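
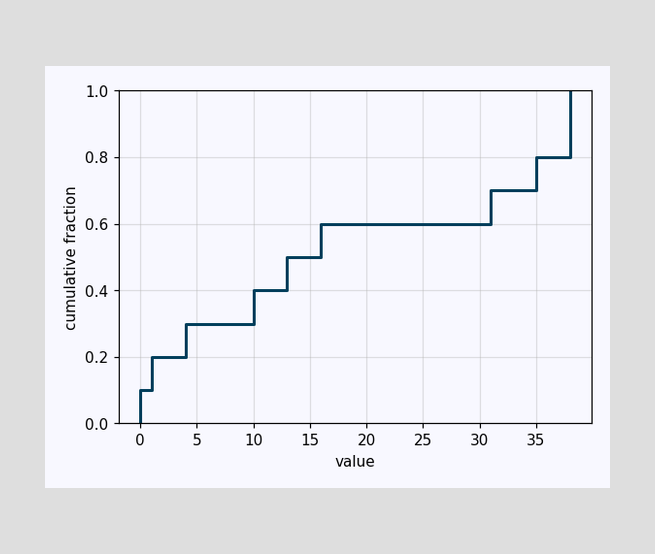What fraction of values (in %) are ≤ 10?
At x=10 the ECDF step is at 40%.

40%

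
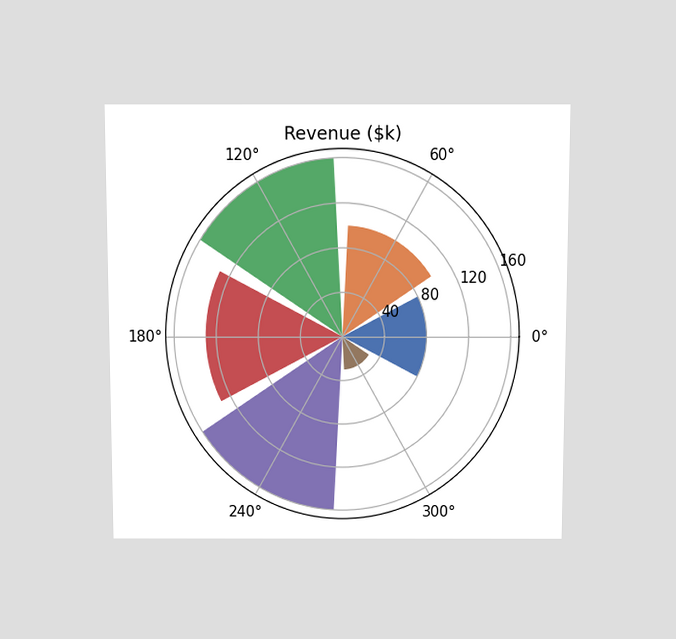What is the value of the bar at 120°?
The chart is viewed slightly from above. The bar at 120° reaches $160k on the radial axis.

$160k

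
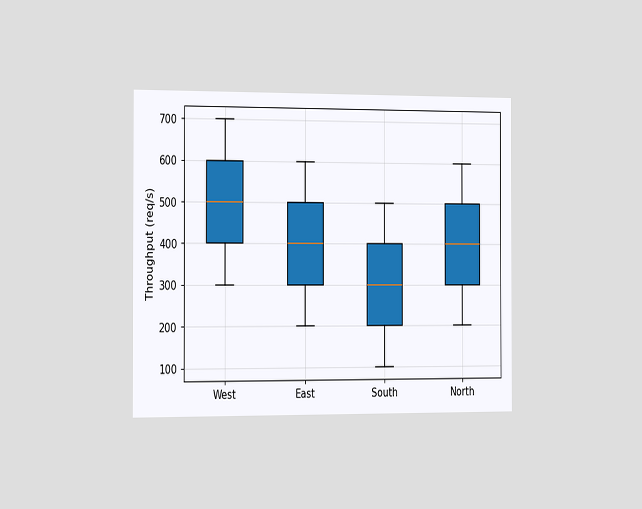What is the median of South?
The chart is viewed slightly from the left. The median line in the South box sits at 300req/s.

300req/s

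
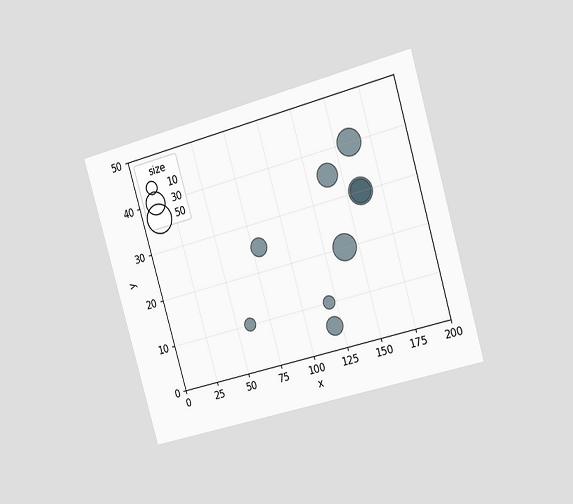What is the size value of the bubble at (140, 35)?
30

The chart is tilted about 16° counter-clockwise and viewed slightly from the right. Matching the bubble at (140, 35) against the size legend gives 30.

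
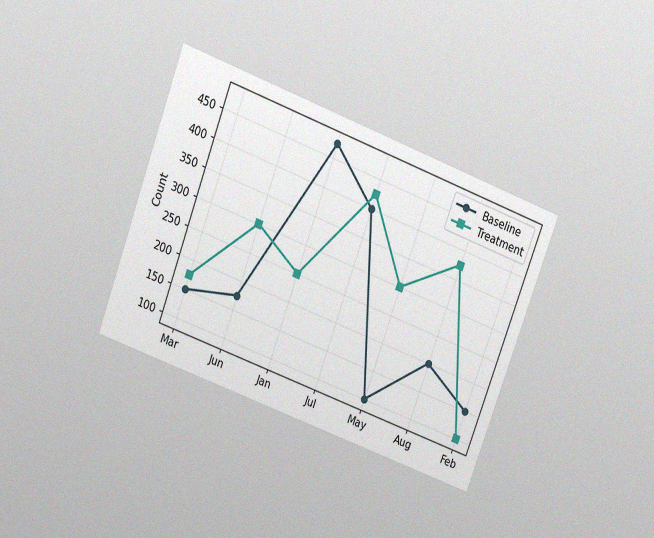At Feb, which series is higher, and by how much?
The chart is tilted about 21° clockwise and viewed slightly from above, with some photo noise. At Feb, Baseline sits above the other line by 50.

Baseline, by 50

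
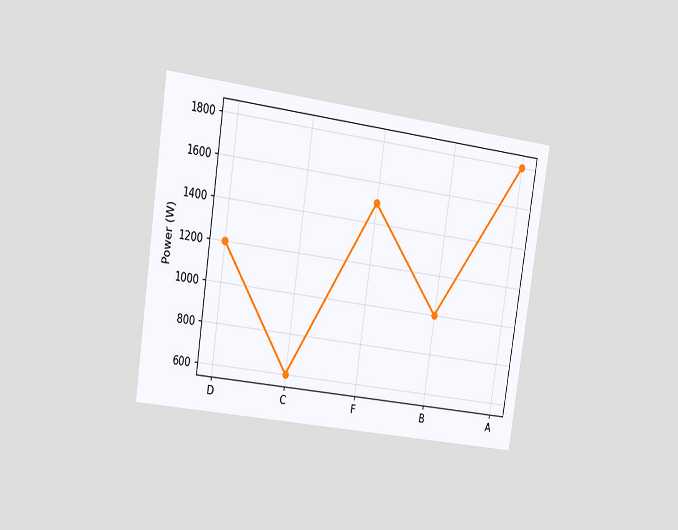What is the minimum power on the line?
The chart is tilted about 8° clockwise and viewed slightly from the left. The lowest point is at C, and reading across to the y-axis gives 600W.

600W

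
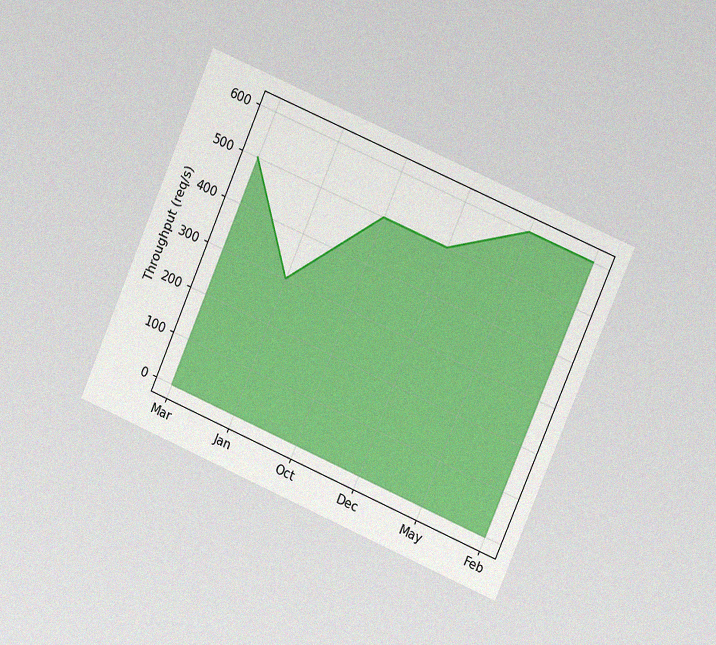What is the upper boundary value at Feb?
The chart is tilted about 23° clockwise and viewed slightly from the right, with some photo noise. At Feb the upper boundary is at 600req/s.

600req/s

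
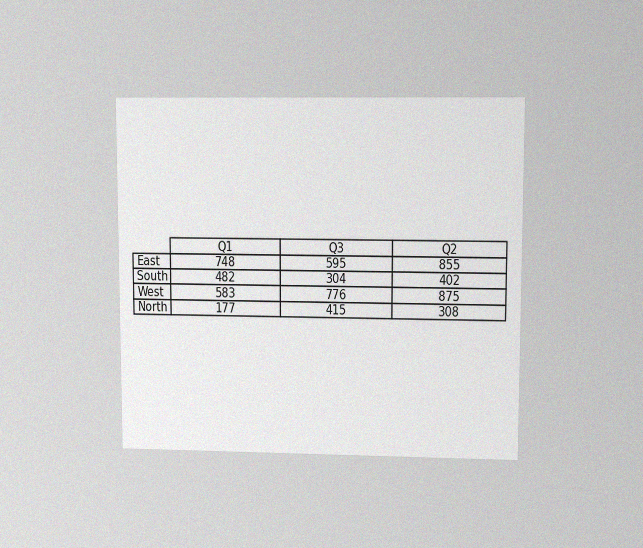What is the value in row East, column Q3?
The chart is viewed at a slight angle, with some photo noise. The (East, Q3) cell reads 595.

595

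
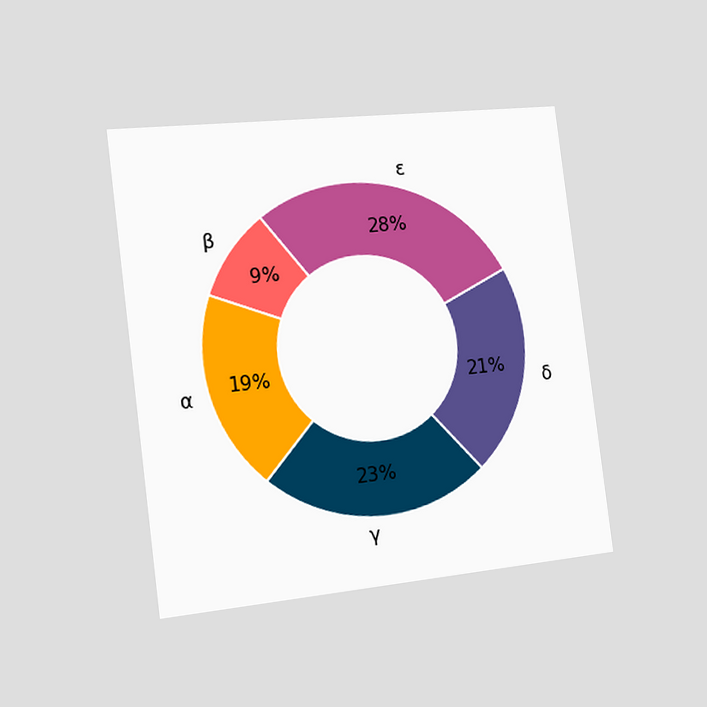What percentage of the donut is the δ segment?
21%

The chart is tilted about 7° counter-clockwise and viewed slightly from the left. The δ segment takes up 21% of the ring.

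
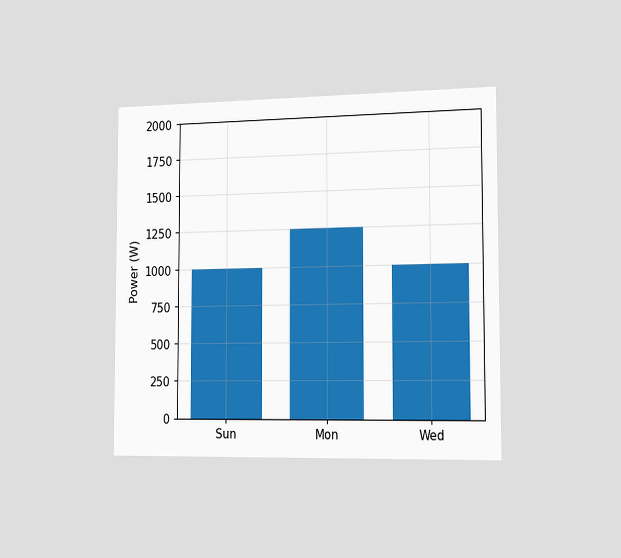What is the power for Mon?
The chart is viewed slightly from the right. Reading along the chart's y-axis, the Mon bar reaches 1250W.

1250W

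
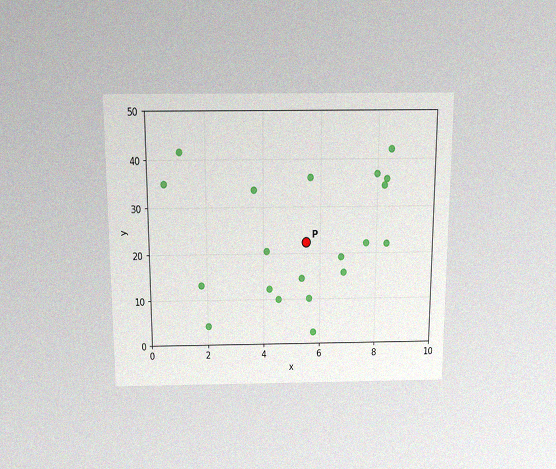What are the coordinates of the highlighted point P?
The chart is viewed slightly from above, with some photo noise. Following the gridlines from P to each axis, P sits at (5.5, 22.5).

(5.5, 22.5)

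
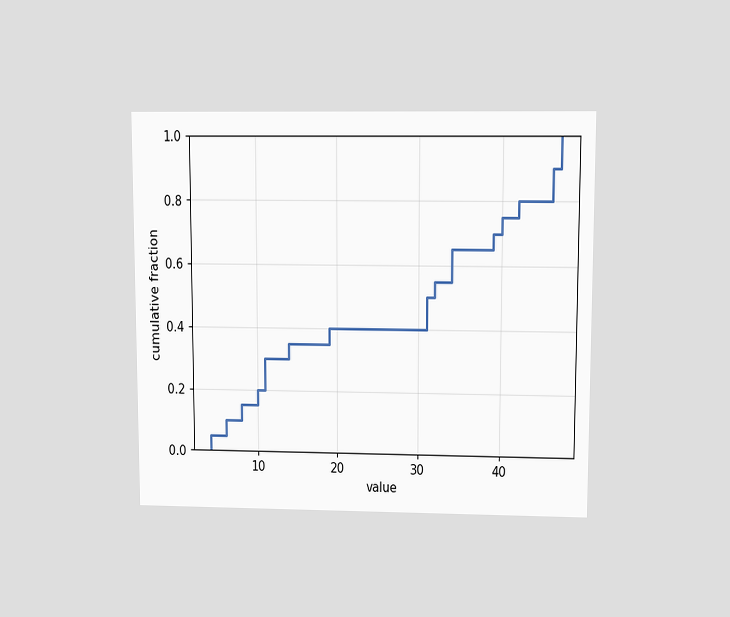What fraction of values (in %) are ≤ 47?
The chart is viewed at a slight angle. At x=47 the ECDF step is at 100%.

100%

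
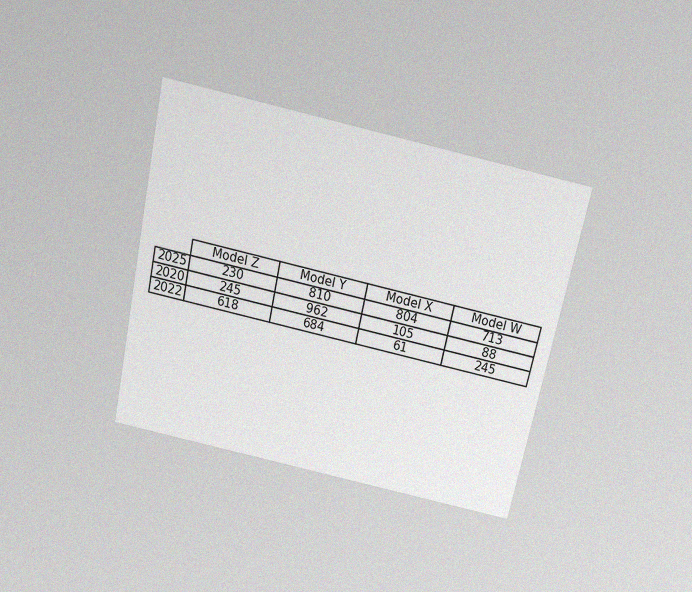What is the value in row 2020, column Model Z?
The chart is tilted about 12° clockwise and viewed slightly from above, with some photo noise. The (2020, Model Z) cell reads 245.

245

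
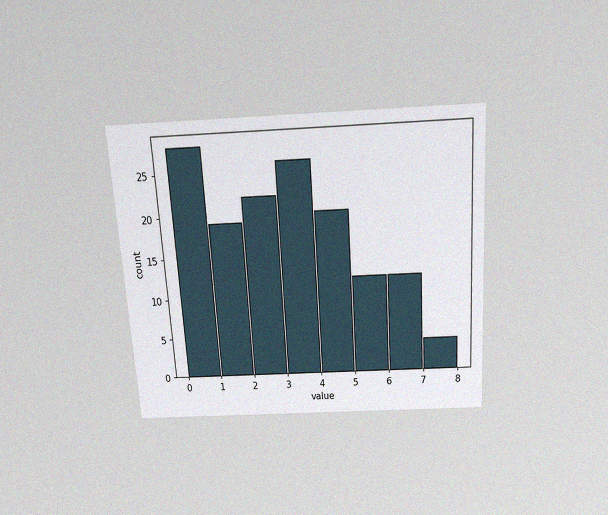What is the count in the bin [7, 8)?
The chart is tilted about 4° counter-clockwise and viewed slightly from above, with some photo noise. The [7, 8) bin has height 4.

4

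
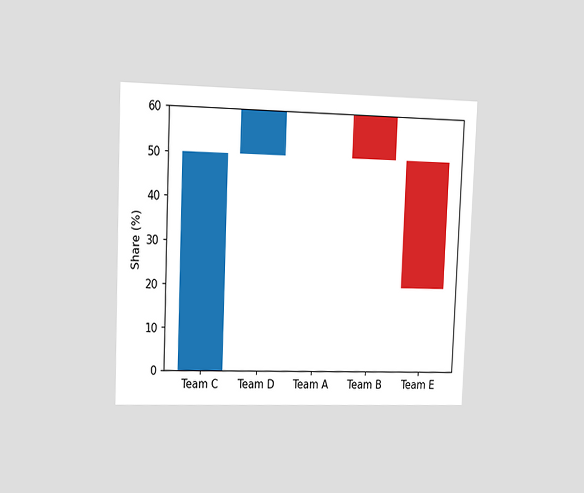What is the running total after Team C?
50%

The chart is tilted about 2° clockwise and viewed slightly from the left. After Team C the running total reaches 50%.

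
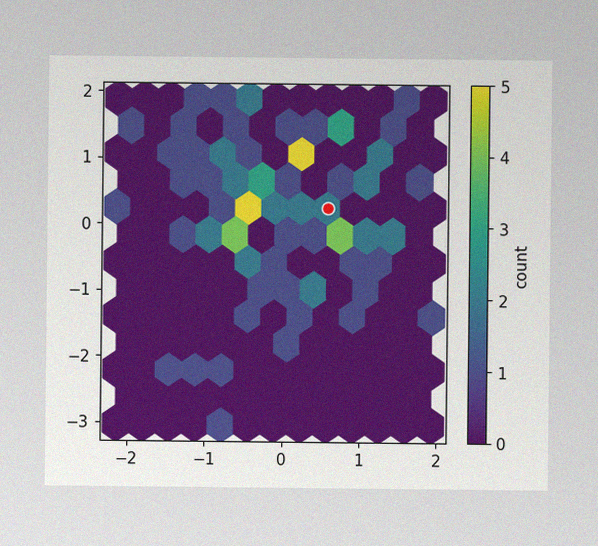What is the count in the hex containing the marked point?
2

The image has some photo noise and uneven lighting. The marked hex reads 2 on the colorbar.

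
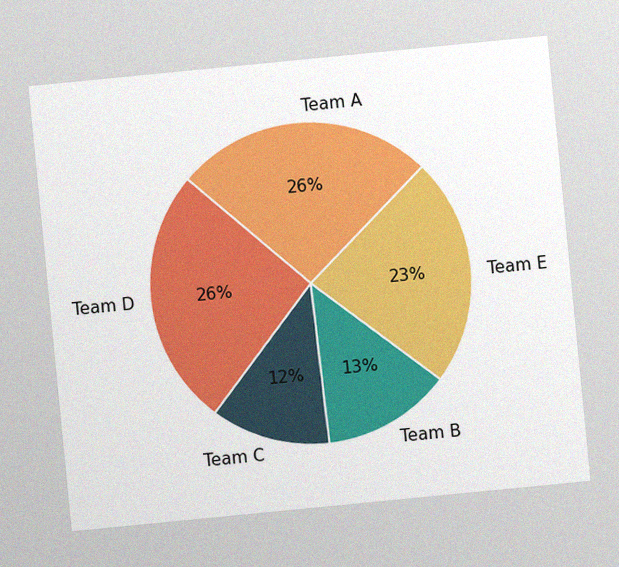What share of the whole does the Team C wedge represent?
12%

The chart is tilted about 6° counter-clockwise, with some photo noise. The Team C slice takes up 12% of the pie.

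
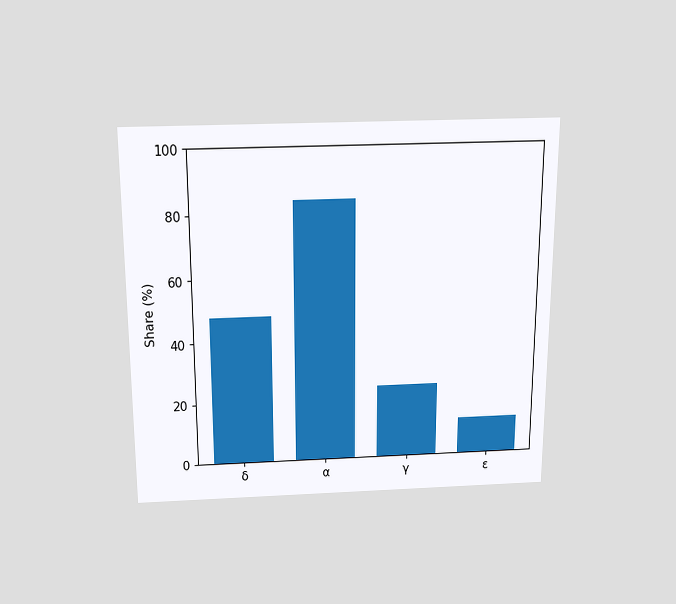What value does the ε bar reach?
12%

The chart is viewed slightly from above. Reading along the chart's y-axis, the ε bar reaches 12%.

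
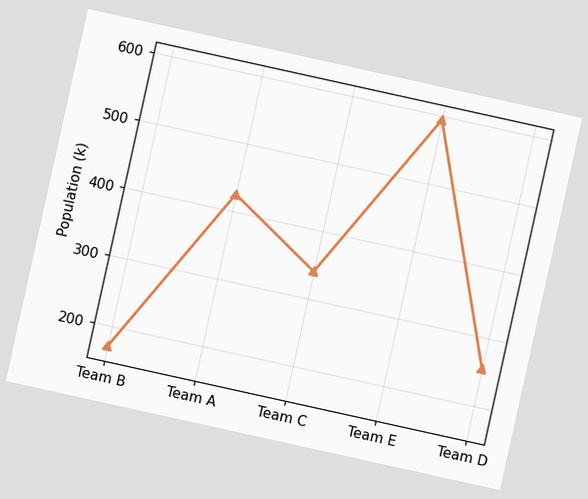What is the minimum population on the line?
The chart is tilted about 12° clockwise. The lowest point is at Team B, and reading across to the y-axis gives 170k.

170k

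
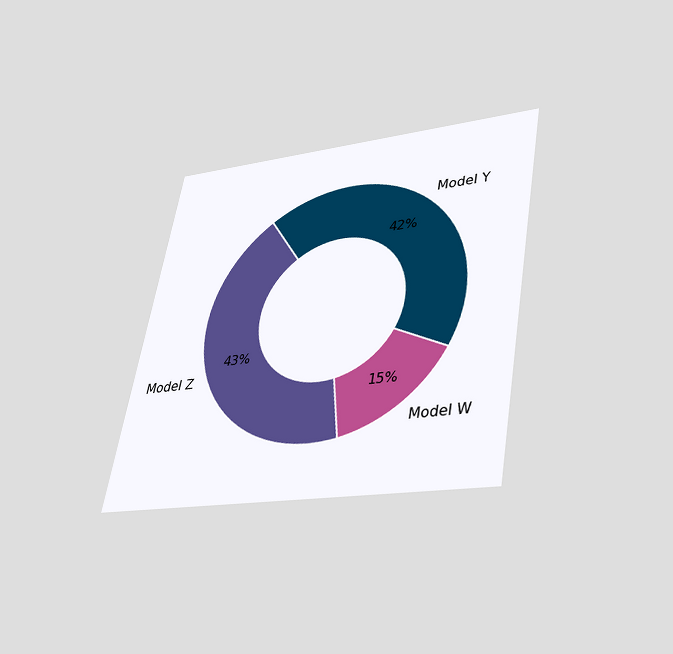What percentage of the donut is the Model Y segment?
42%

The chart is tilted about 10° clockwise and viewed slightly from below. The Model Y segment takes up 42% of the ring.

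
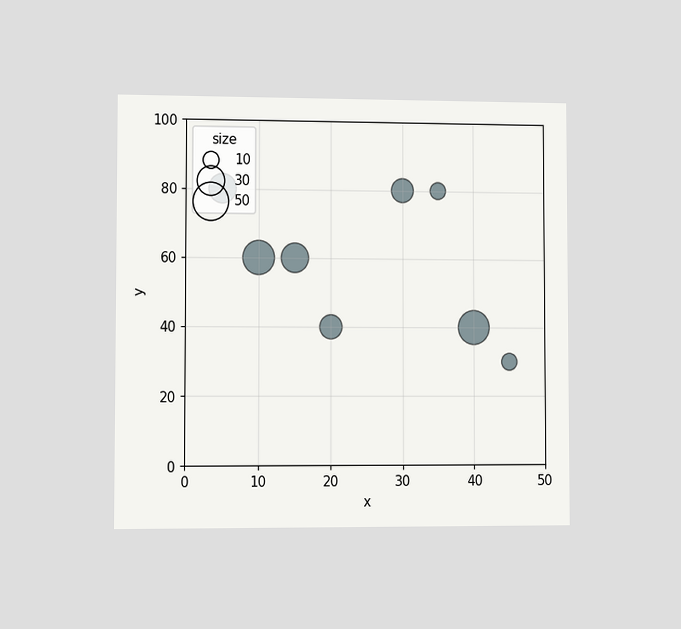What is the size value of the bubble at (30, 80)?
20

The chart is viewed slightly from the left. Matching the bubble at (30, 80) against the size legend gives 20.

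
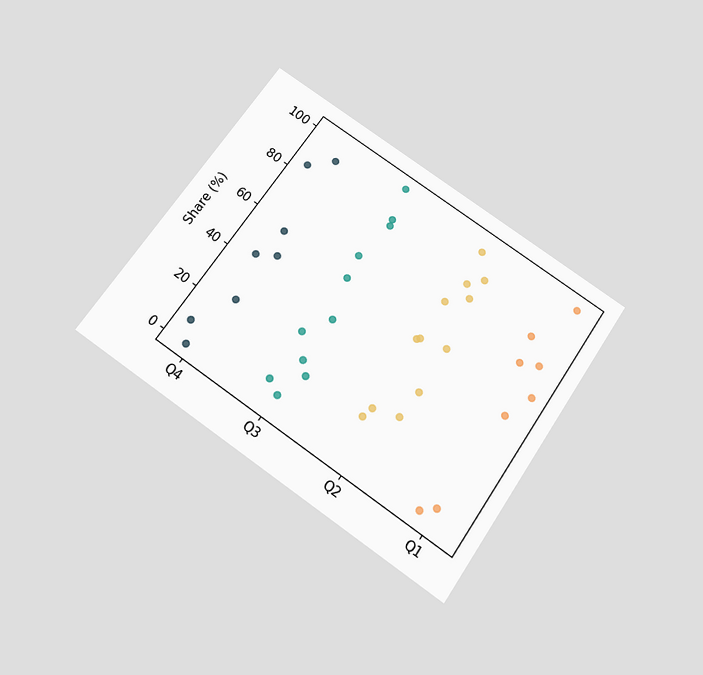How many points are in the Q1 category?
8

The chart is tilted about 35° clockwise and viewed slightly from below. Counting the markers in the Q1 column gives 8.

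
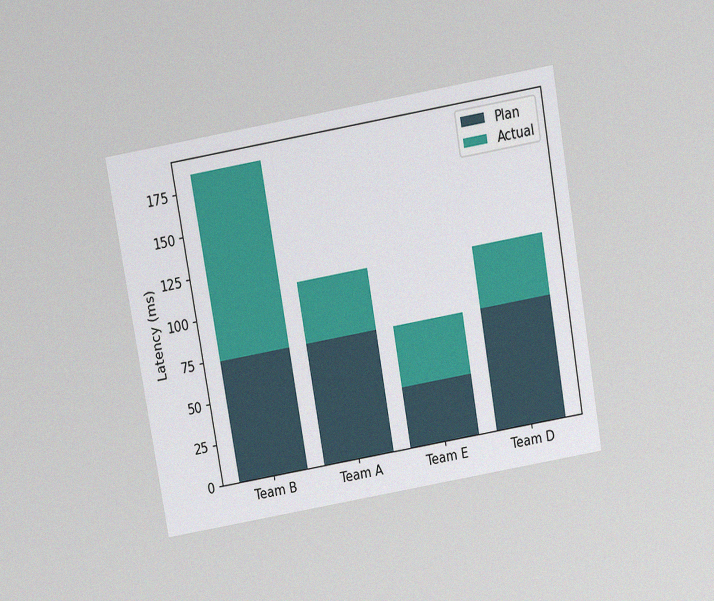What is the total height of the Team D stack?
111ms

The chart is tilted about 10° counter-clockwise and viewed slightly from above, with some photo noise. The Team D stack's top reaches 111ms on the y-axis.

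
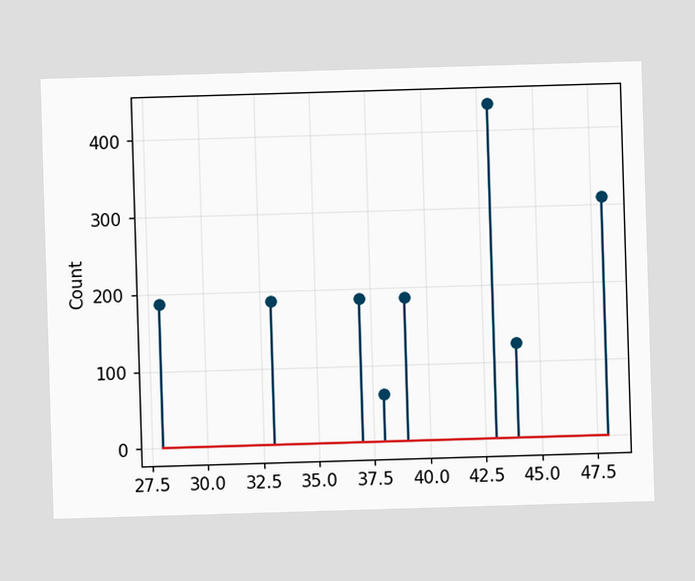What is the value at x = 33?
186

The stem at x=33 reaches 186.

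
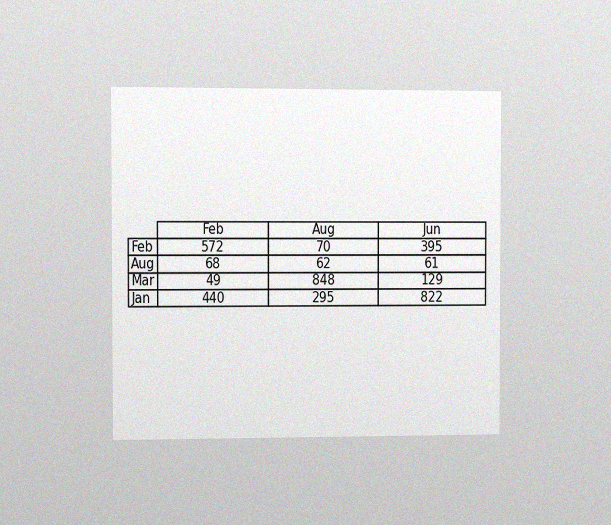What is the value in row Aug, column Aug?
The chart is viewed at a slight angle, with some photo noise. The (Aug, Aug) cell reads 62.

62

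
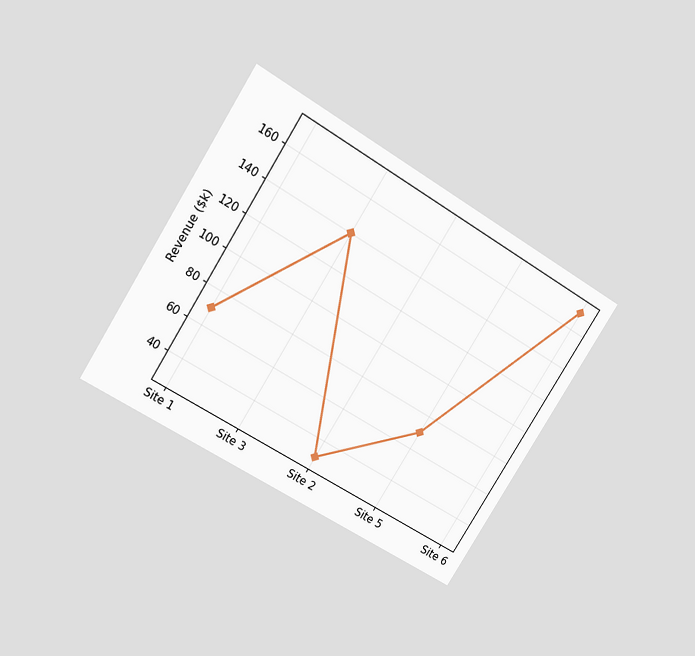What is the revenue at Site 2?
$30k

The chart is tilted about 32° clockwise and viewed slightly from above. At Site 2, the line is at $30k.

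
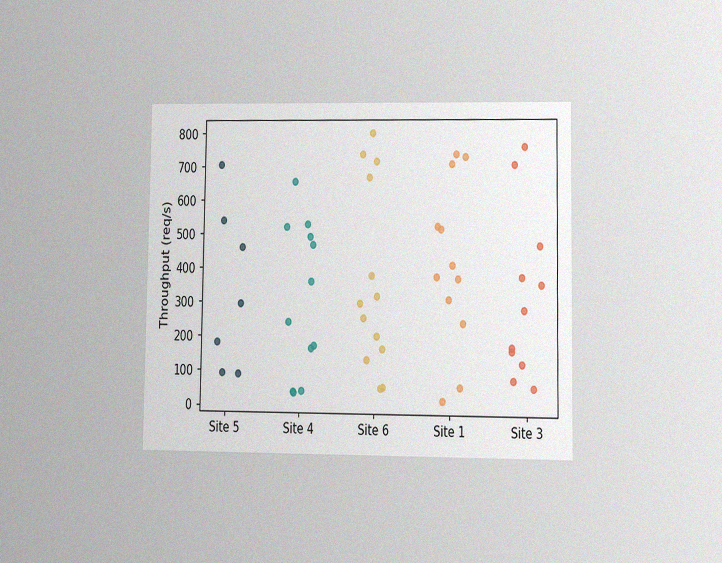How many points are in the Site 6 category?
The chart is viewed at a slight angle, with some photo noise. Counting the markers in the Site 6 column gives 13.

13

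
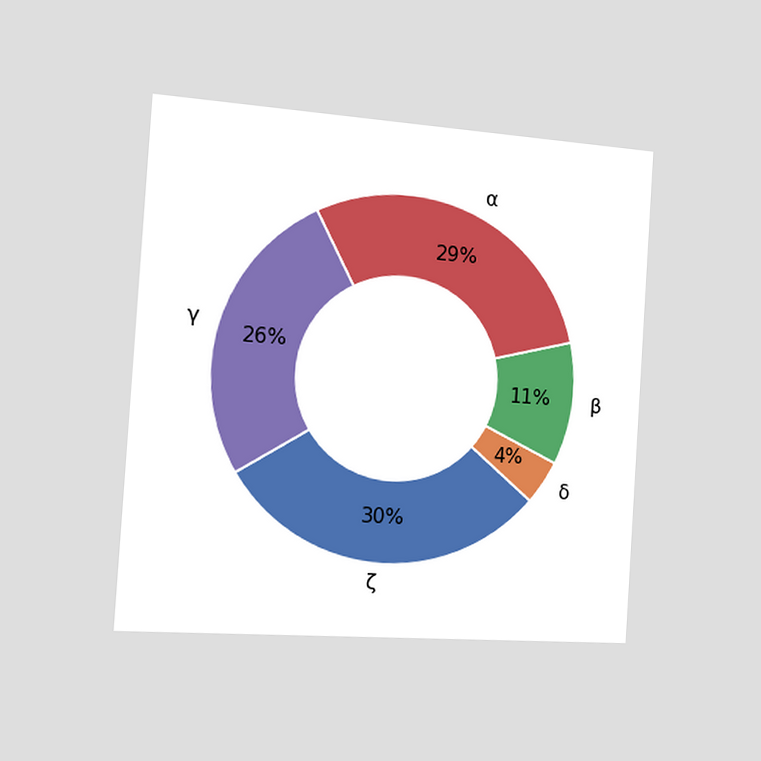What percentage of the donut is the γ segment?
The chart is tilted about 4° clockwise and viewed slightly from the left. The γ segment takes up 26% of the ring.

26%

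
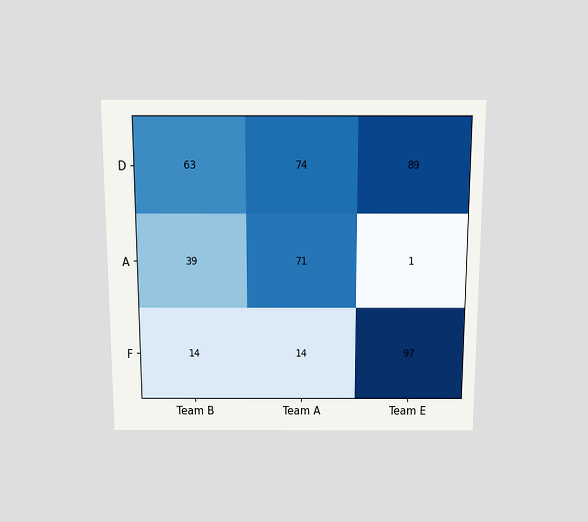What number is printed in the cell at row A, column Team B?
39

The chart is viewed slightly from above. The (A, Team B) cell reads 39.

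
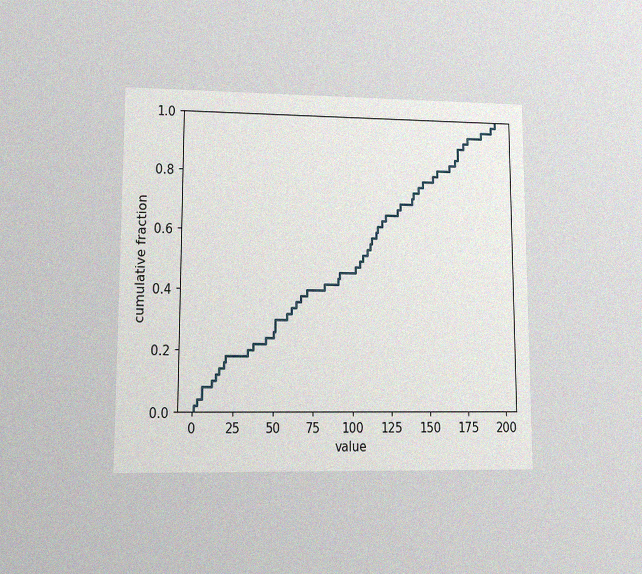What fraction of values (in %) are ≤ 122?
66%

The chart is viewed at a slight angle, with some photo noise. At x=122 the ECDF step is at 66%.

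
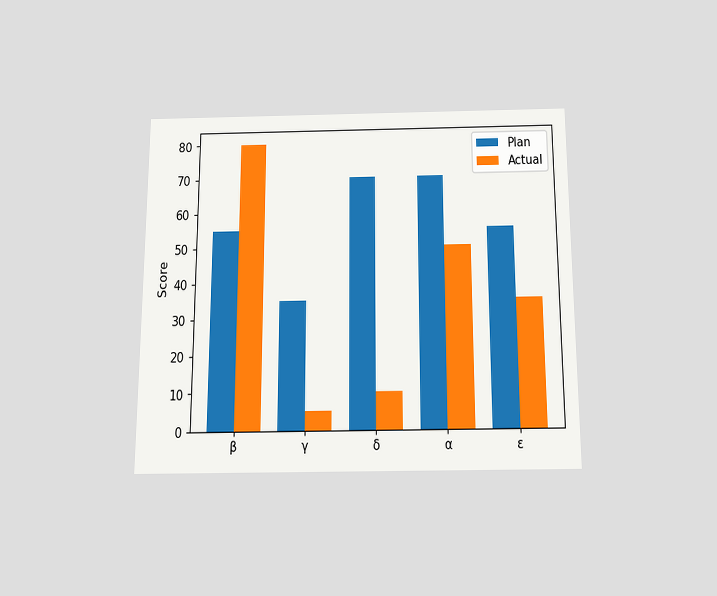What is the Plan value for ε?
The chart is viewed slightly from below. The Plan bar at ε reaches 55 on the y-axis.

55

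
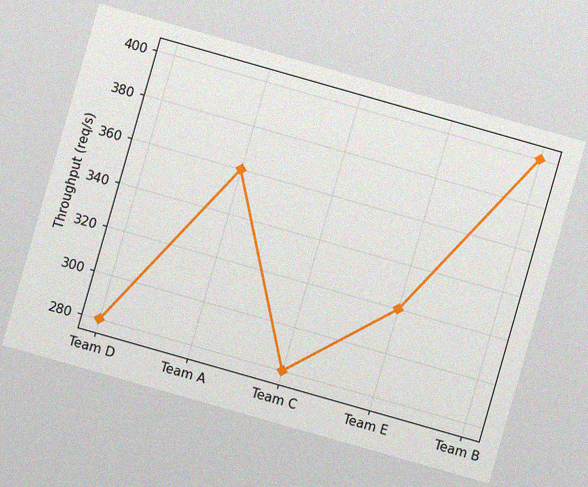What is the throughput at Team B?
The chart is tilted about 16° clockwise, with some photo noise. At Team B, the line is at 400req/s.

400req/s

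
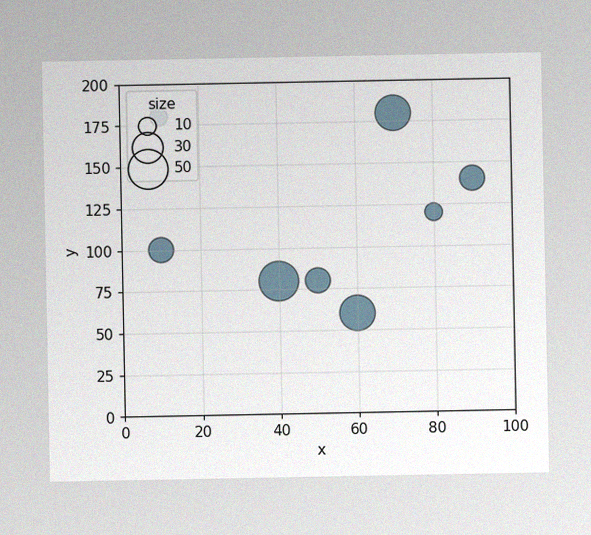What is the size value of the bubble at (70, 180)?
The image has some photo noise and uneven lighting. Matching the bubble at (70, 180) against the size legend gives 40.

40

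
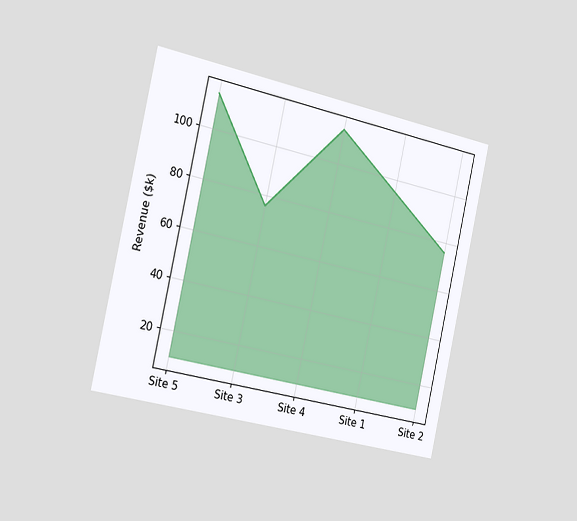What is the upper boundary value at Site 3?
The chart is tilted about 12° clockwise and viewed slightly from the left. At Site 3 the upper boundary is at $76k.

$76k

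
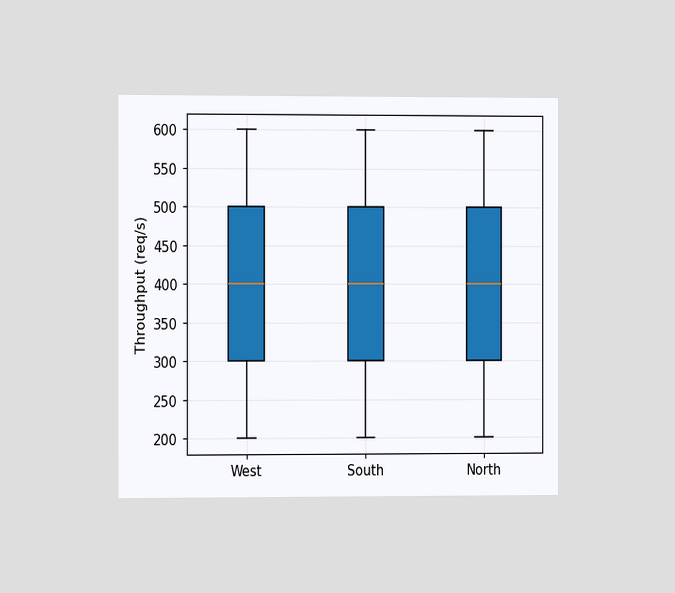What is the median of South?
400req/s

The chart is viewed slightly from the left. The median line in the South box sits at 400req/s.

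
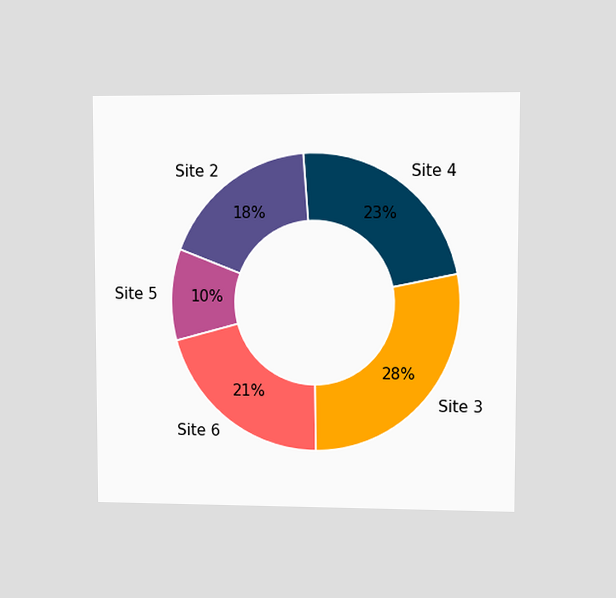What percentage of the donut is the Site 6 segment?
The chart is viewed at a slight angle. The Site 6 segment takes up 21% of the ring.

21%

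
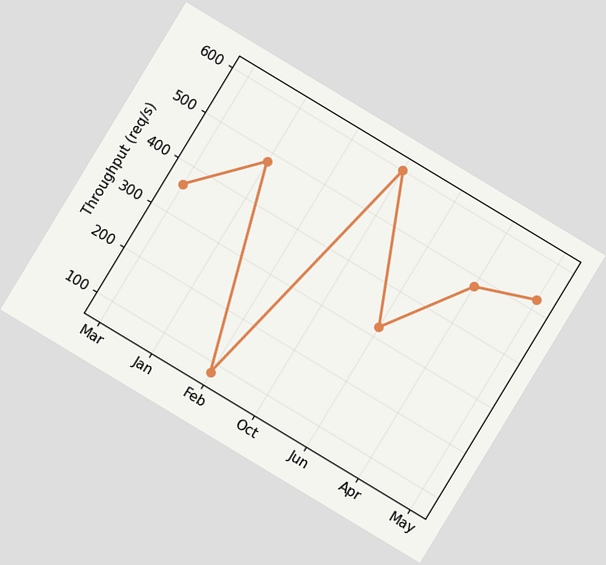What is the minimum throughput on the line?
80req/s

The chart is tilted about 31° clockwise. The lowest point is at Feb, and reading across to the y-axis gives 80req/s.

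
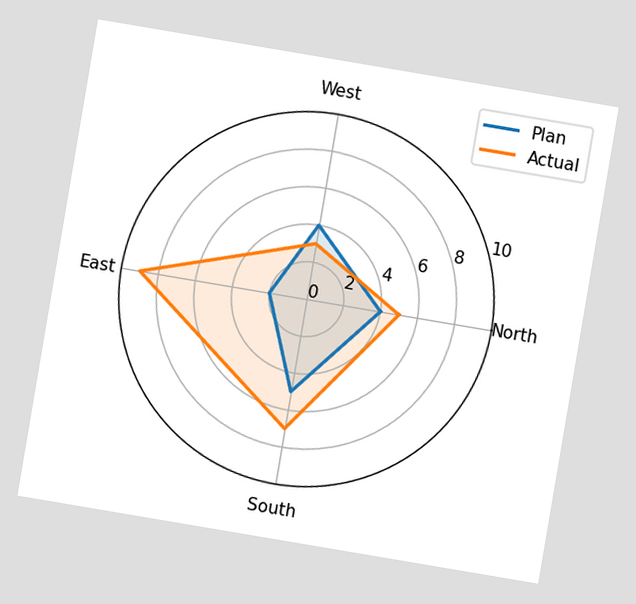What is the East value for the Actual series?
The chart is tilted about 10° clockwise. On the East axis, Actual reaches 9.

9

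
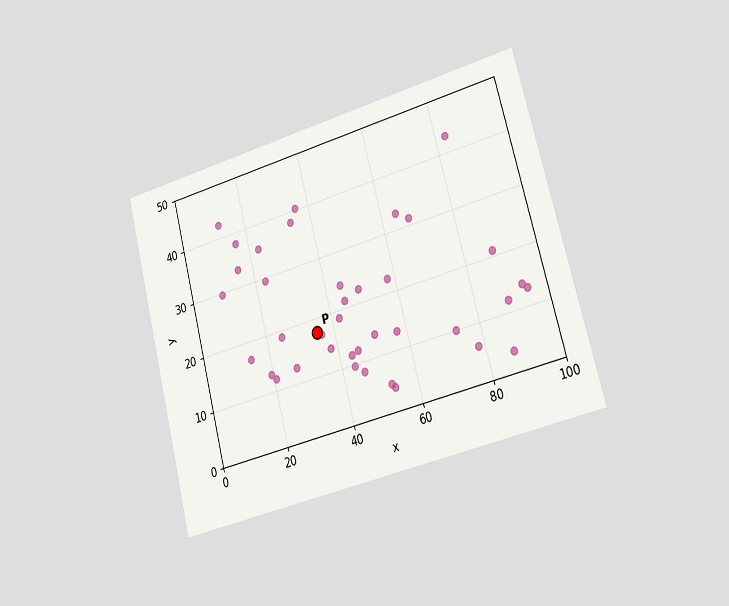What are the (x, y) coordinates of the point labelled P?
The chart is tilted about 15° counter-clockwise and viewed slightly from the right. Following the gridlines from P to each axis, P sits at (35, 17.5).

(35, 17.5)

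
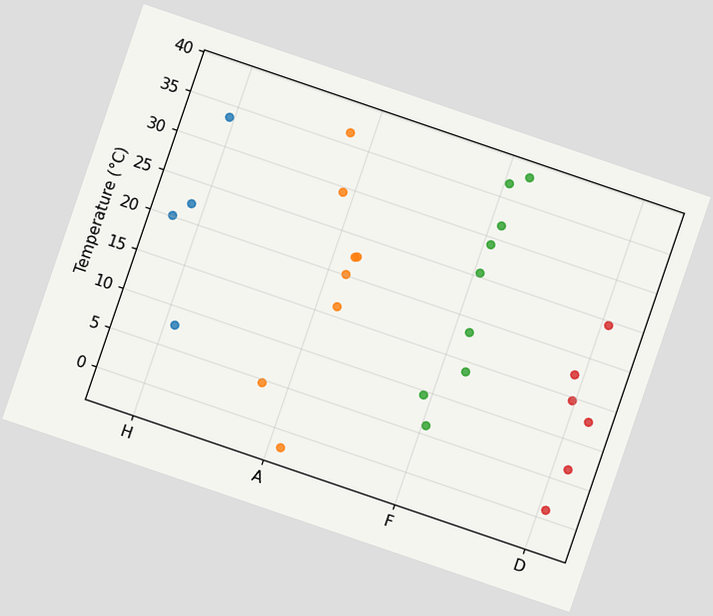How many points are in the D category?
The chart is tilted about 19° clockwise. Counting the markers in the D column gives 6.

6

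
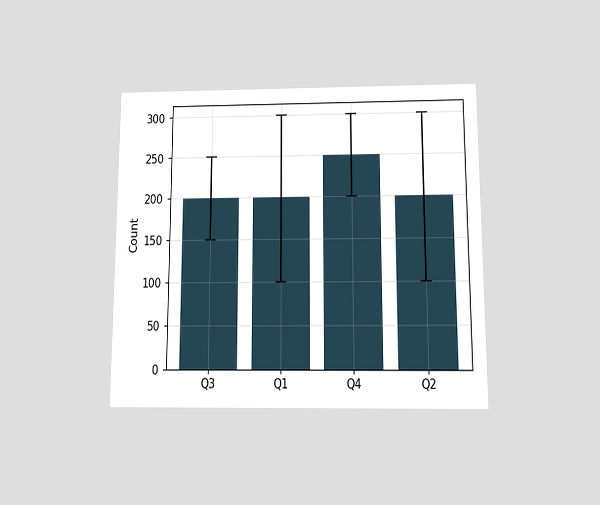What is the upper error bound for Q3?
The chart is viewed slightly from below. The Q3 bar's upper whisker reaches 250.

250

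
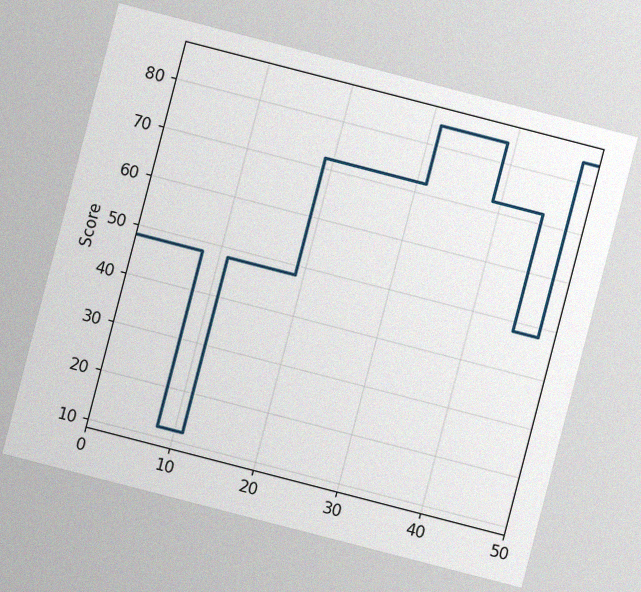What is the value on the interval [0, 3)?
48

The chart is tilted about 15° clockwise, with some photo noise. On [0, 3) the step sits at 48.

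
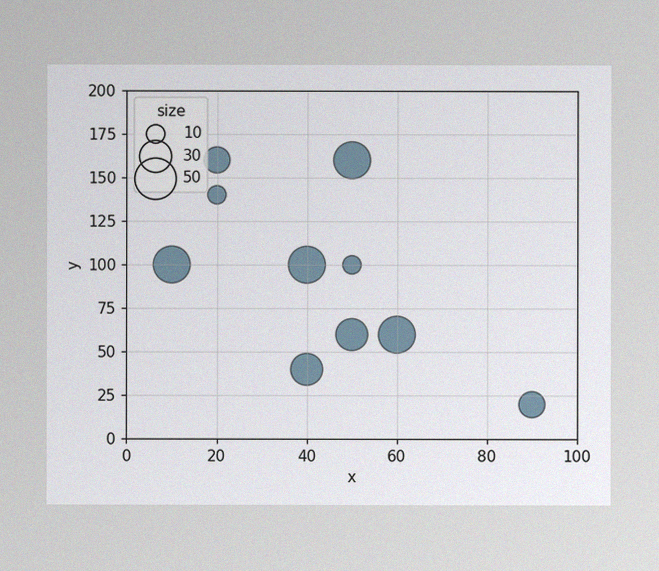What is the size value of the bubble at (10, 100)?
The image has some photo noise and uneven lighting. Matching the bubble at (10, 100) against the size legend gives 40.

40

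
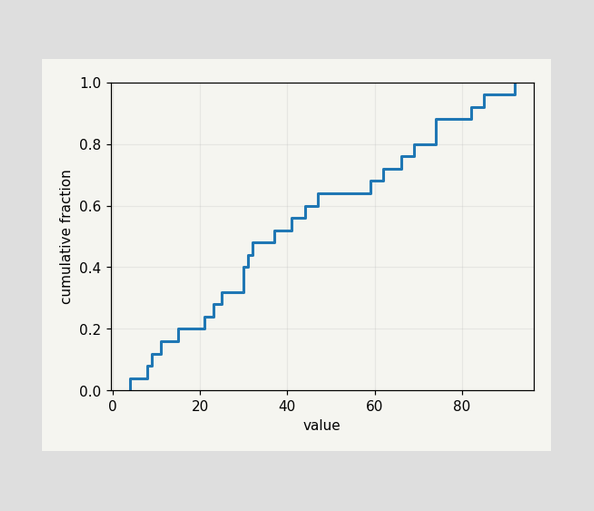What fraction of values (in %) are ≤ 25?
32%

At x=25 the ECDF step is at 32%.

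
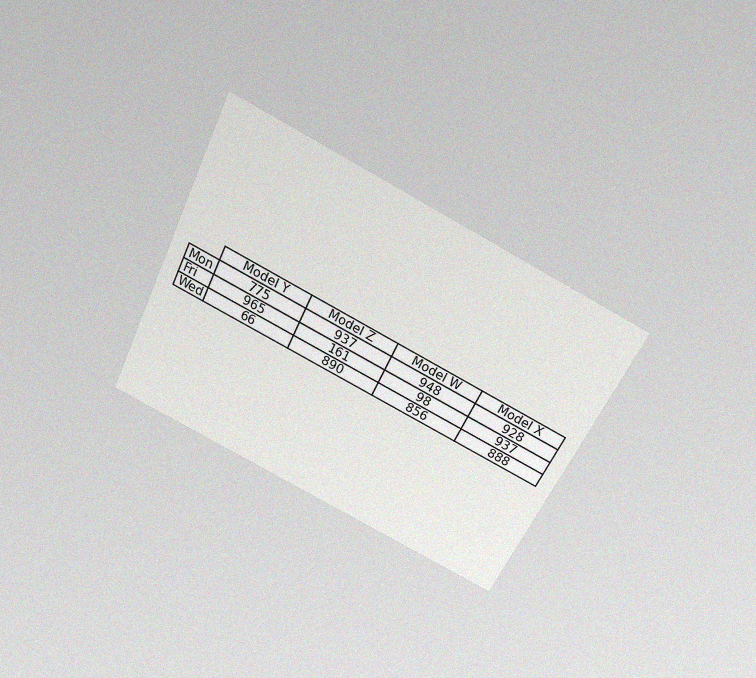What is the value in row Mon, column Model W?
948

The chart is tilted about 26° clockwise and viewed slightly from above, with some photo noise. The (Mon, Model W) cell reads 948.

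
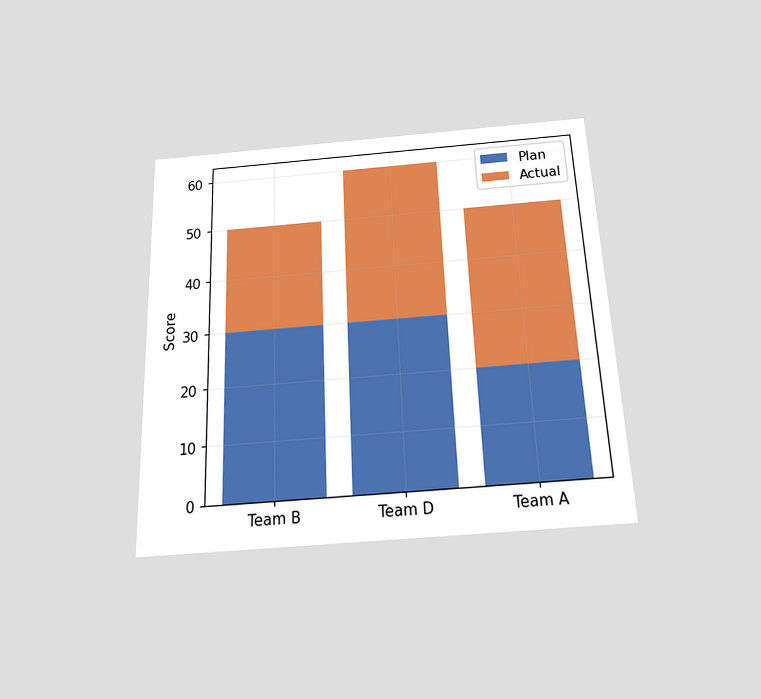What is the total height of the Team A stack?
The chart is tilted about 2° counter-clockwise and viewed slightly from below. The Team A stack's top reaches 50 on the y-axis.

50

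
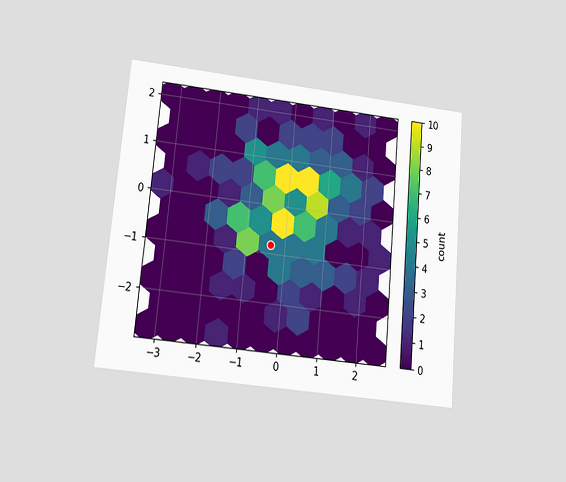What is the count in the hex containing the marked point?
The chart is tilted about 5° clockwise and viewed slightly from below. The marked hex reads 4 on the colorbar.

4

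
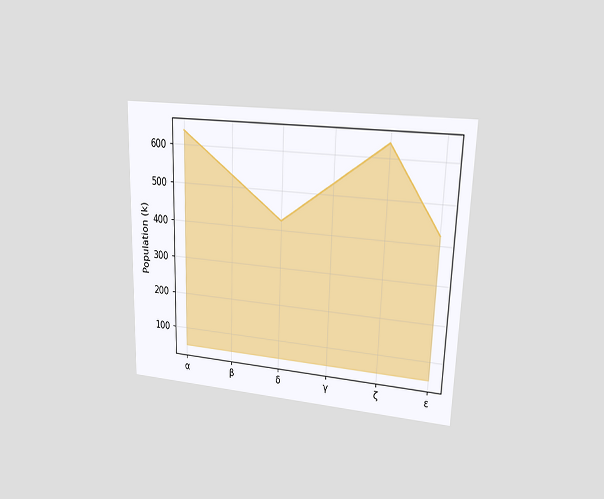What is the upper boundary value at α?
636k

The chart is viewed at a slight angle. At α the upper boundary is at 636k.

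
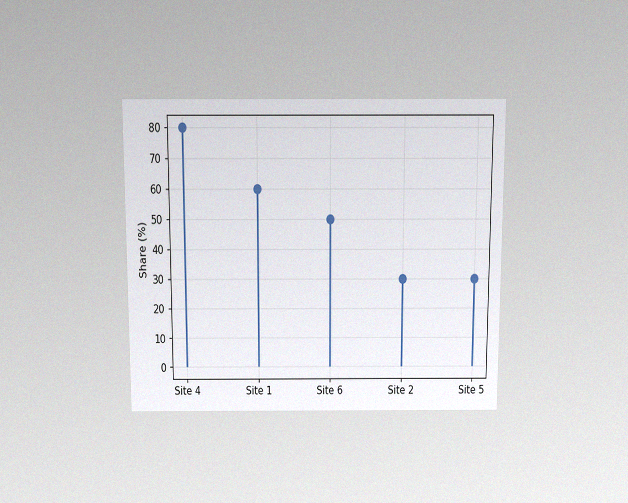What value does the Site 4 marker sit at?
The chart is viewed slightly from above, with some photo noise. The Site 4 marker sits at 80%.

80%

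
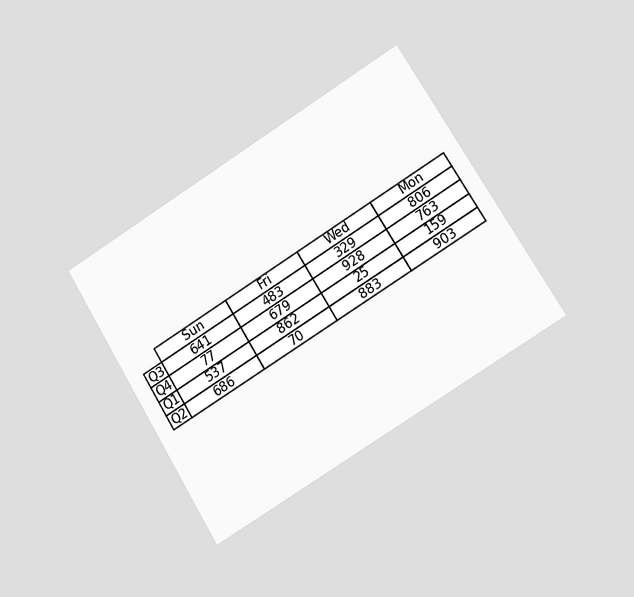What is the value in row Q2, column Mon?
903

The chart is tilted about 32° counter-clockwise and viewed at a slight angle. The (Q2, Mon) cell reads 903.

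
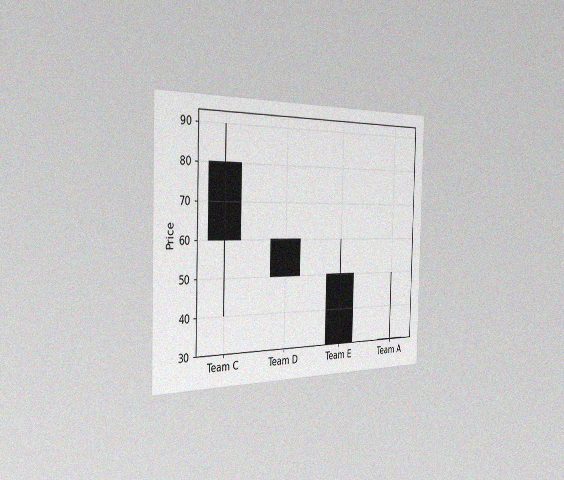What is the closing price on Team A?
The chart is viewed slightly from the left, with some photo noise. The Team A candle closes at 30.

30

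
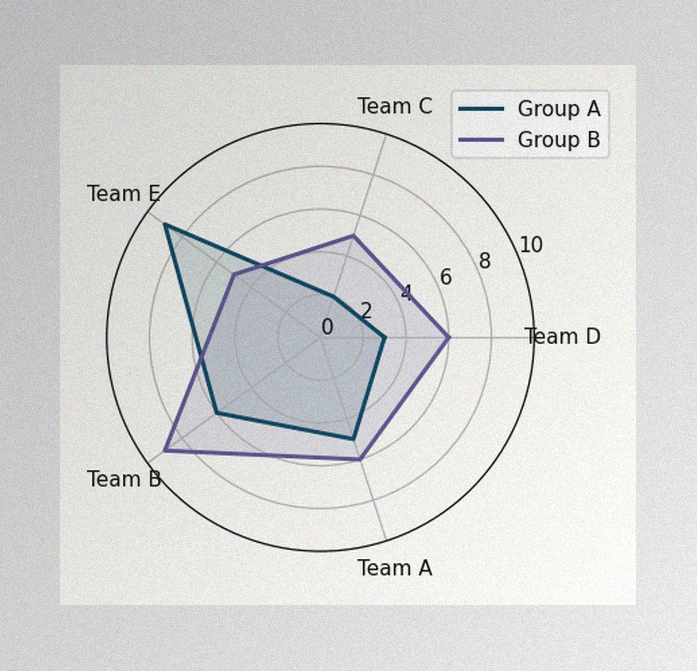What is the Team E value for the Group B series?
5

The image has some photo noise and uneven lighting. On the Team E axis, Group B reaches 5.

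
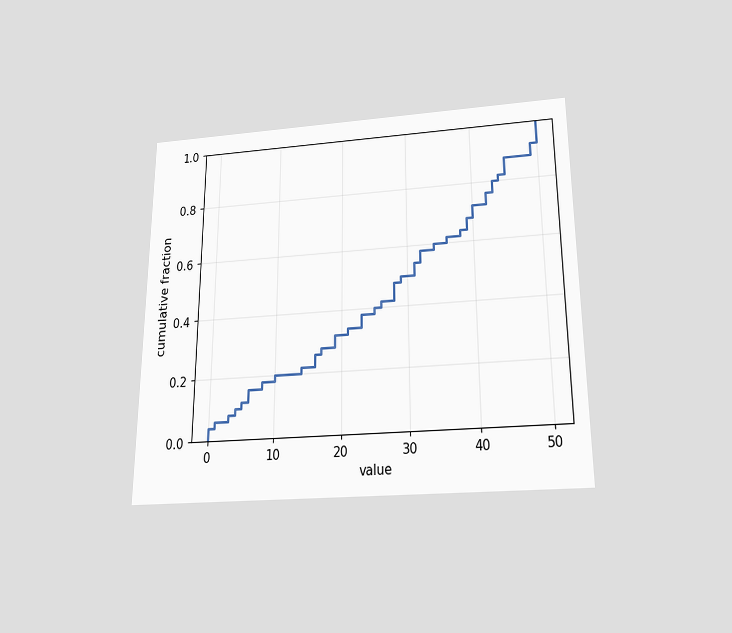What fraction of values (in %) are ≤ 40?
72%

The chart is viewed slightly from below. At x=40 the ECDF step is at 72%.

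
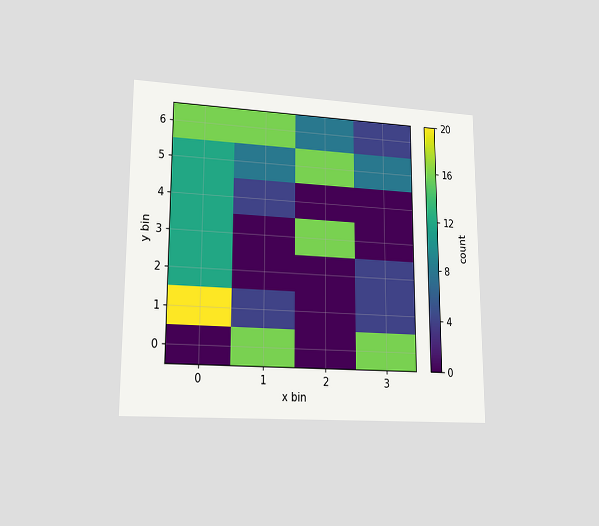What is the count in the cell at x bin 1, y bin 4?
4

The chart is viewed at a slight angle. Matching the cell (1, 4) against the colorbar gives 4.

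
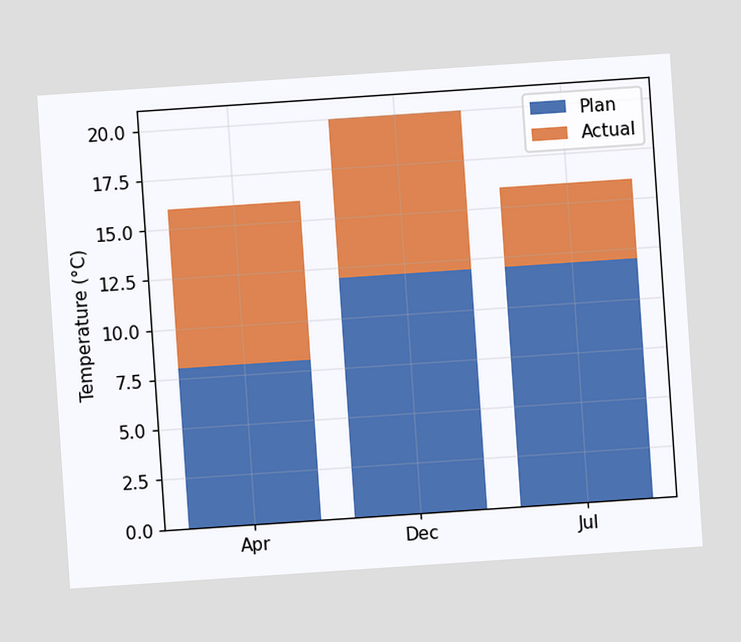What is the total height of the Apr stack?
The chart is tilted about 4° counter-clockwise. The Apr stack's top reaches 16°C on the y-axis.

16°C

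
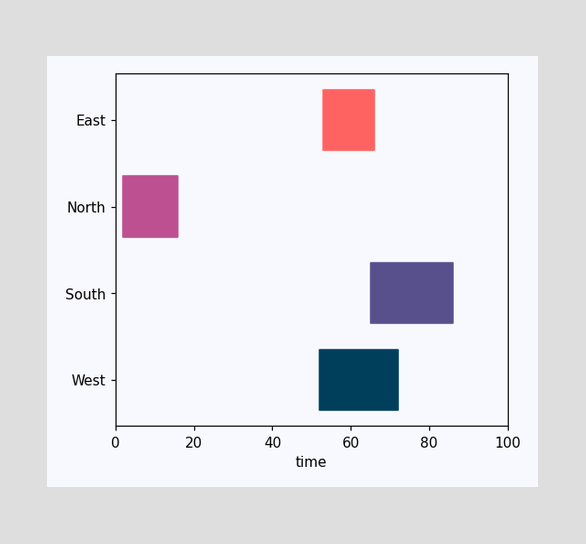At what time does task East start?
53

The East bar begins at t=53.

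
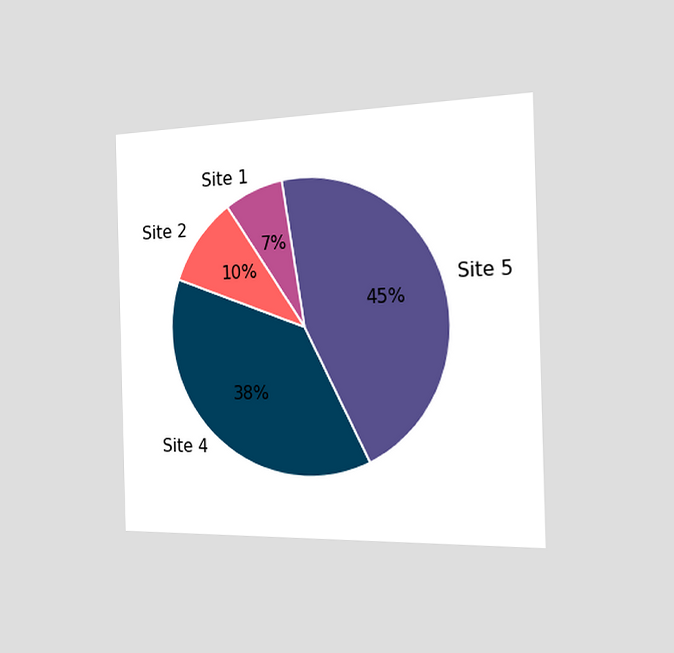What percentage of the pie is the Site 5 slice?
45%

The chart is viewed slightly from the right. The Site 5 slice takes up 45% of the pie.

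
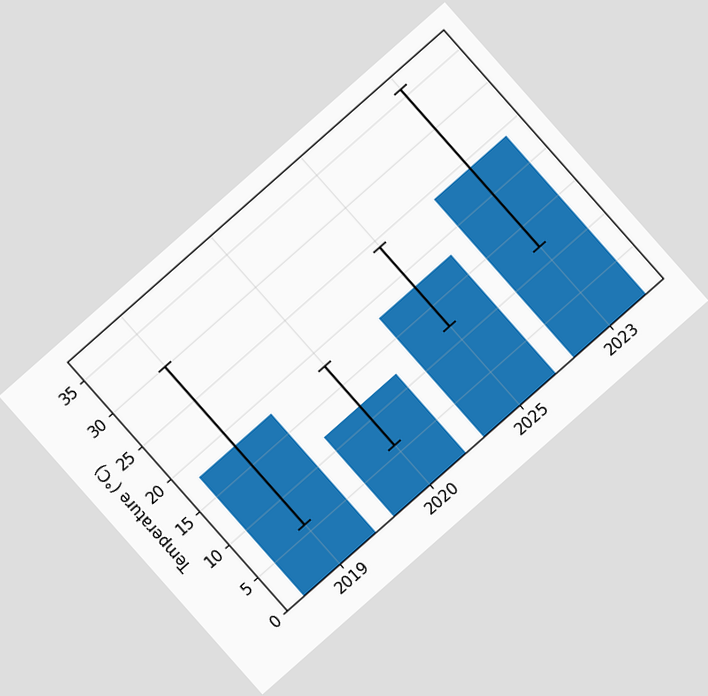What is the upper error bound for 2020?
The chart is tilted about 41° counter-clockwise. The 2020 bar's upper whisker reaches 18°C.

18°C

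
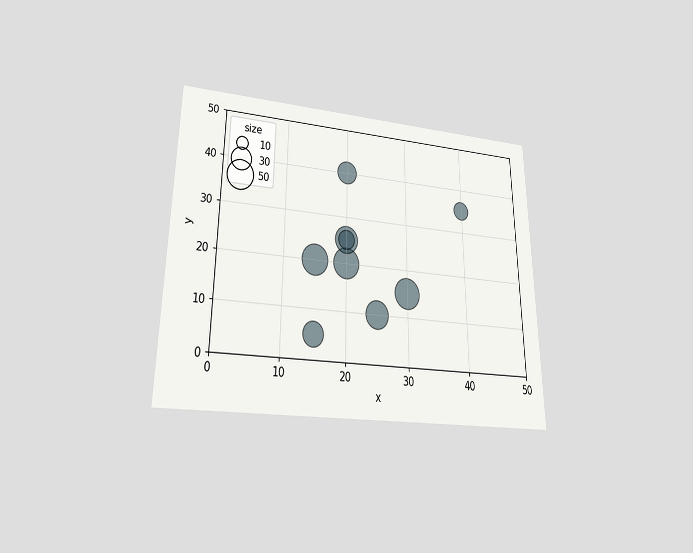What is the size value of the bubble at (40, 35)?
The chart is viewed slightly from below. Matching the bubble at (40, 35) against the size legend gives 20.

20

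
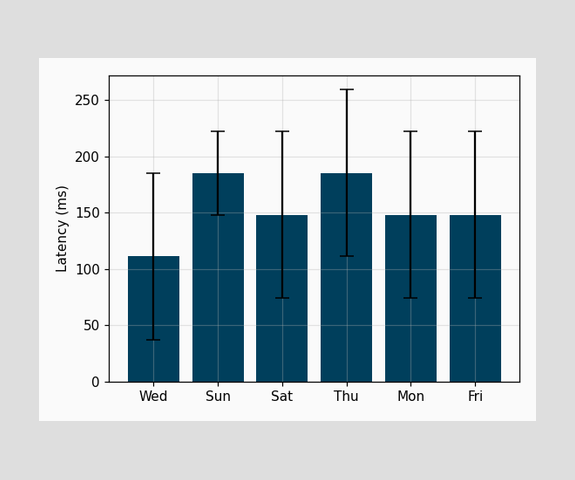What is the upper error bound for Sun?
The Sun bar's upper whisker reaches 222ms.

222ms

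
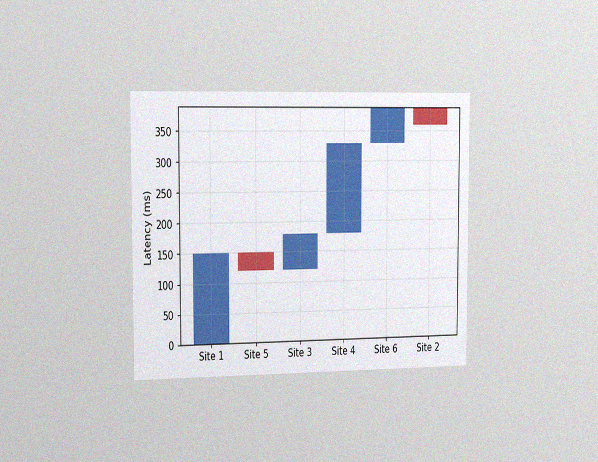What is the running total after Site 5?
The chart is viewed slightly from the left, with some photo noise. After Site 5 the running total reaches 120ms.

120ms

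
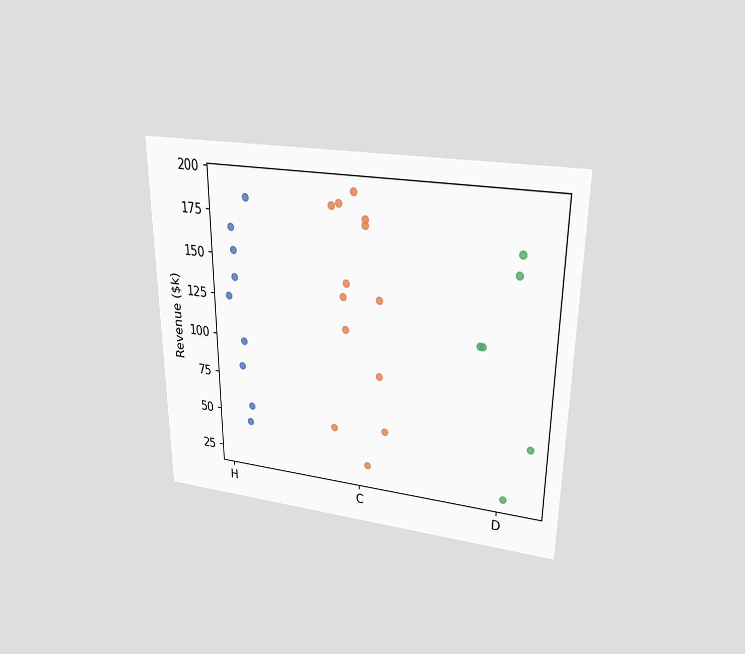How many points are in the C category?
13

The chart is viewed slightly from above. Counting the markers in the C column gives 13.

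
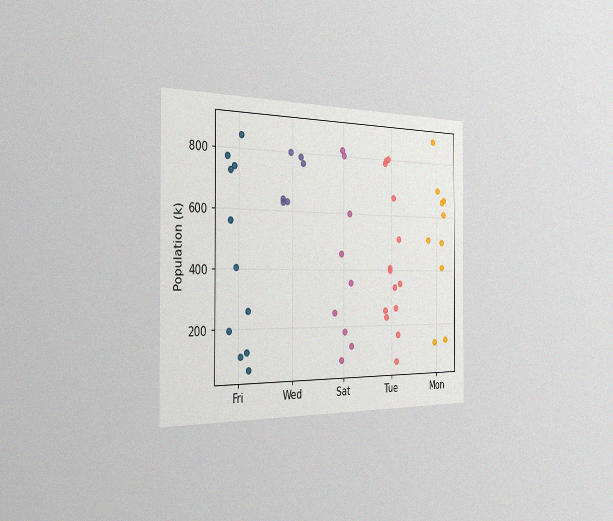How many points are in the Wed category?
The chart is viewed slightly from the left, with some photo noise. Counting the markers in the Wed column gives 6.

6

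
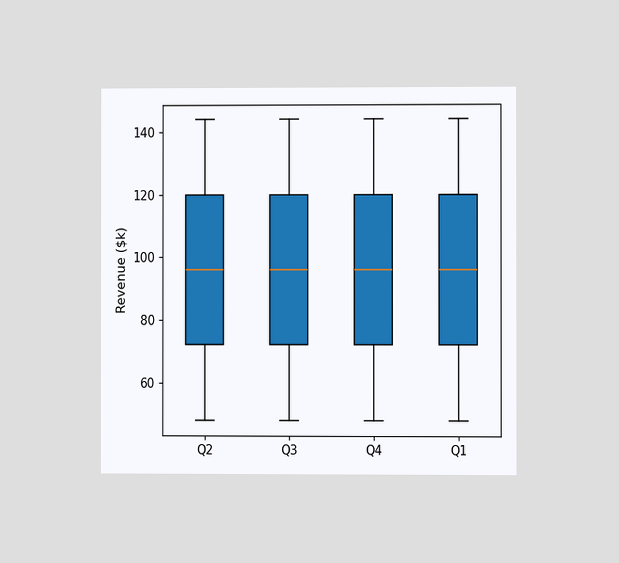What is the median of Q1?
The chart is viewed at a slight angle. The median line in the Q1 box sits at $96k.

$96k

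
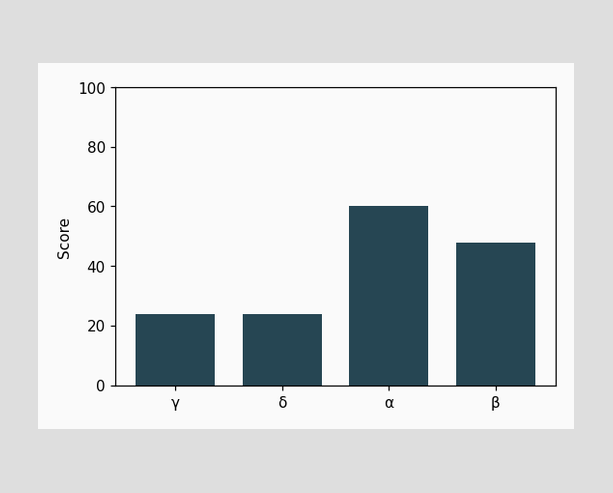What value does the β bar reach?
48

Reading along the chart's y-axis, the β bar reaches 48.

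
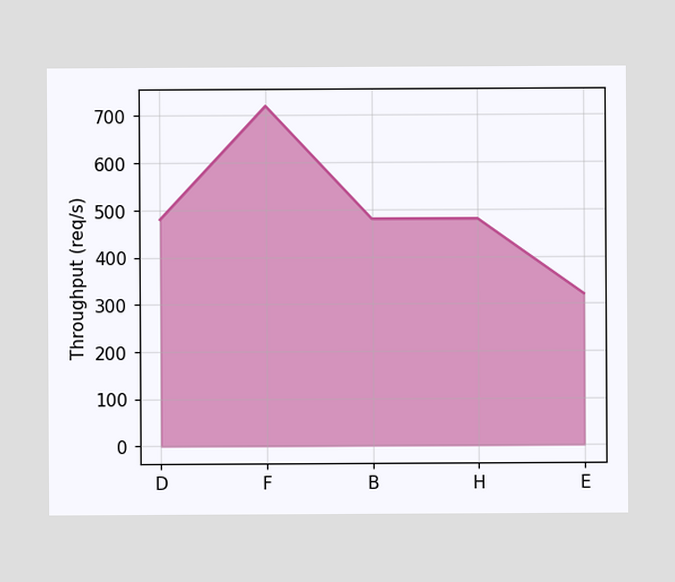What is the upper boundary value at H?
At H the upper boundary is at 480req/s.

480req/s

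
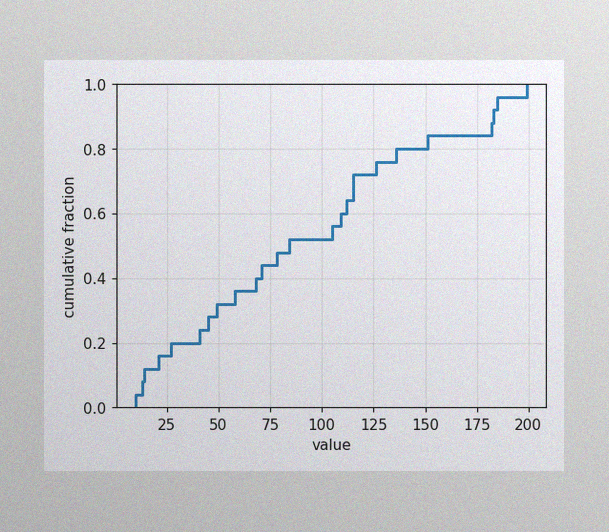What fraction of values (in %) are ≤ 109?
The image has some photo noise and uneven lighting. At x=109 the ECDF step is at 60%.

60%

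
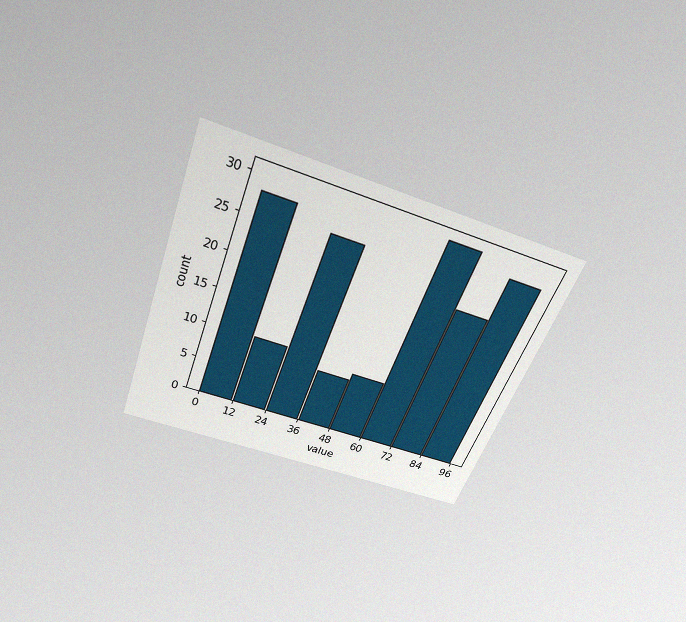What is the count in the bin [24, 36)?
26

The chart is tilted about 21° clockwise and viewed slightly from above, with some photo noise. The [24, 36) bin has height 26.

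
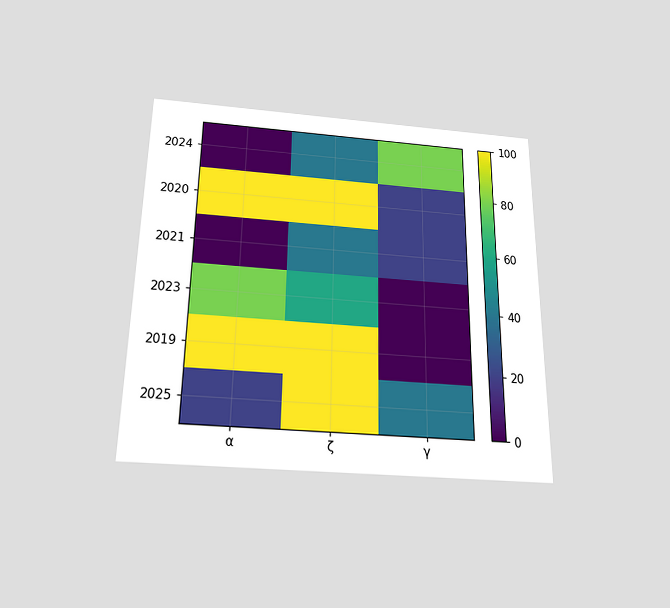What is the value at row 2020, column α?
The chart is viewed slightly from below. Matching cell (2020, α) against the colorbar gives 100.

100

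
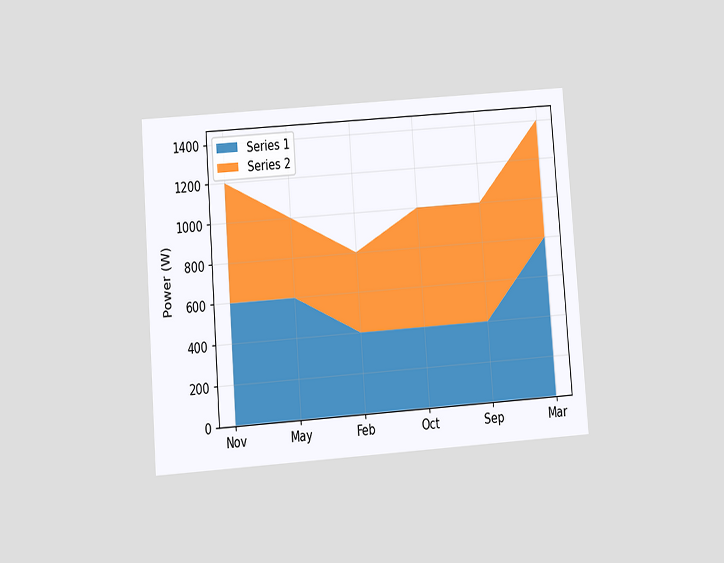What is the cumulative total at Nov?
1200W

The chart is tilted about 4° counter-clockwise and viewed slightly from below. The stacked total at Nov reaches 1200W.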